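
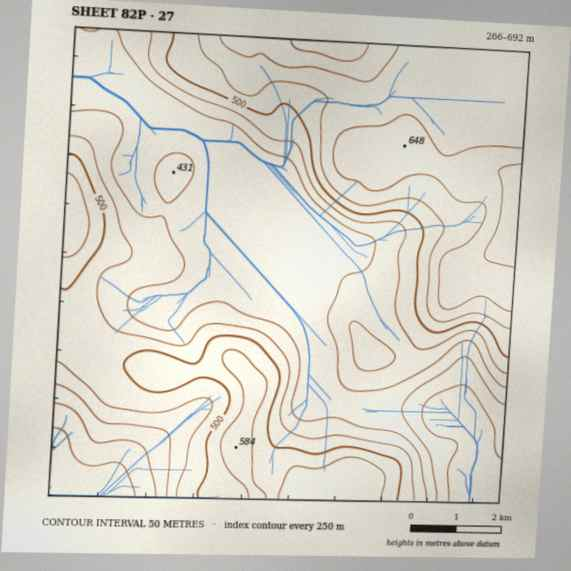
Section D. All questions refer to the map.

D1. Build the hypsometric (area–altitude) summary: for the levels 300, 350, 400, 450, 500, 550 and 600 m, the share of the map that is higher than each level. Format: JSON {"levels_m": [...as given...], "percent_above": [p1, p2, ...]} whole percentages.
{"levels_m": [300, 350, 400, 450, 500, 550, 600], "percent_above": [95, 92, 67, 51, 38, 27, 10]}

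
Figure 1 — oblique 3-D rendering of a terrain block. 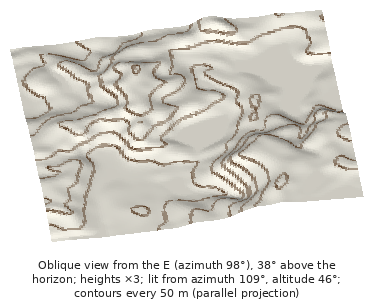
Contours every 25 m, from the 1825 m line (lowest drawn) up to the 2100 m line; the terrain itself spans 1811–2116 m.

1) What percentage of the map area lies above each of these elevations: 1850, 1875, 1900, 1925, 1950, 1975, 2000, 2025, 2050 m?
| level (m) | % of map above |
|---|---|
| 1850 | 84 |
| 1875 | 73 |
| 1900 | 63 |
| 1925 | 43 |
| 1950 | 32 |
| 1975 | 24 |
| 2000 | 18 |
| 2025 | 15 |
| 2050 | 12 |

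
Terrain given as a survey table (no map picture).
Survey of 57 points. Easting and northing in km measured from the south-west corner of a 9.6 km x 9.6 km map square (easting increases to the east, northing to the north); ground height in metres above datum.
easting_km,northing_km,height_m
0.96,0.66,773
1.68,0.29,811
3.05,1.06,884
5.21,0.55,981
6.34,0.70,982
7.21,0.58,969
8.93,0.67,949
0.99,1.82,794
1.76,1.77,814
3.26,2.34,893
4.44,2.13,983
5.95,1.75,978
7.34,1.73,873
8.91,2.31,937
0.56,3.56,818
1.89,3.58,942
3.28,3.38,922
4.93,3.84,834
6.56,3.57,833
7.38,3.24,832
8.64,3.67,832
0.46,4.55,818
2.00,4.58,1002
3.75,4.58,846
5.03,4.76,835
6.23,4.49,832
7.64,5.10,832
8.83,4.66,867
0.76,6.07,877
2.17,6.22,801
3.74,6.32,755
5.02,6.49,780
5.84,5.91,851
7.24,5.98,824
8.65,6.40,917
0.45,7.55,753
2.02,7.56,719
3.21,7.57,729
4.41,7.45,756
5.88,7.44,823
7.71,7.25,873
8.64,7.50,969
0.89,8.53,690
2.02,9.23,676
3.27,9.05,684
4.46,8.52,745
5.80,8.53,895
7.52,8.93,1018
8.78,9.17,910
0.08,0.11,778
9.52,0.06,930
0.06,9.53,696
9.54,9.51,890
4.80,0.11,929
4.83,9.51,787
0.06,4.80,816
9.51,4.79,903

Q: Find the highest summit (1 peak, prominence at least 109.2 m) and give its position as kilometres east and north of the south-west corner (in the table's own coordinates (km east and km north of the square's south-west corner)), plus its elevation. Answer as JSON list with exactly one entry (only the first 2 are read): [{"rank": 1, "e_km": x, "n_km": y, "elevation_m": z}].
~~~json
[{"rank": 1, "e_km": 7.59, "n_km": 8.81, "elevation_m": 1025}]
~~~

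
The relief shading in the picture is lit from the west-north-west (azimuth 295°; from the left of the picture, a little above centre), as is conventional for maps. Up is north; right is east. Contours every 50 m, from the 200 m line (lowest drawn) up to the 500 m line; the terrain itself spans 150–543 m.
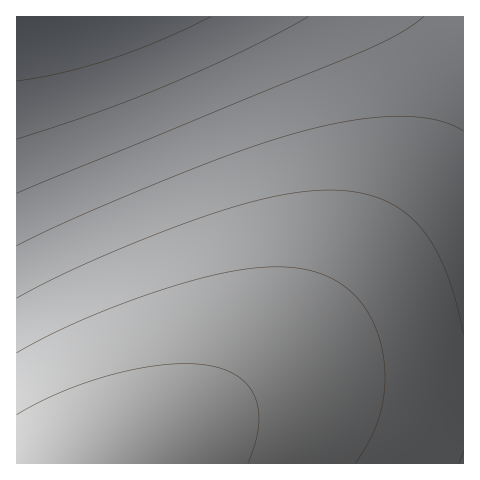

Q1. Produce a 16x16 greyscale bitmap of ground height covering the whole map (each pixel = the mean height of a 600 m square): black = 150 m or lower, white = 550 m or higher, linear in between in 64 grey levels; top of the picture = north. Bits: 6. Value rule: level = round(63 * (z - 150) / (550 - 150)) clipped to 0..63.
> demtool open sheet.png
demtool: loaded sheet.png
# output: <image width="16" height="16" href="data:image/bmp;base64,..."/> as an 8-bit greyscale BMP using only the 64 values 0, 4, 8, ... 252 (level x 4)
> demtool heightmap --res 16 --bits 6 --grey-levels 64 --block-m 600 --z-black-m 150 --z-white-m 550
<image width="16" height="16" href="data:image/bmp;base64,Qk02BQAAAAAAADYEAAAoAAAAEAAAABAAAAABAAgAAAAAAAABAAATCwAAEwsAAAABAAAAAAAAAAAAAAEBAQACAgIAAwMDAAQEBAAFBQUABgYGAAcHBwAICAgACQkJAAoKCgALCwsADAwMAA0NDQAODg4ADw8PABAQEAAREREAEhISABMTEwAUFBQAFRUVABYWFgAXFxcAGBgYABkZGQAaGhoAGxsbABwcHAAdHR0AHh4eAB8fHwAgICAAISEhACIiIgAjIyMAJCQkACUlJQAmJiYAJycnACgoKAApKSkAKioqACsrKwAsLCwALS0tAC4uLgAvLy8AMDAwADExMQAyMjIAMzMzADQ0NAA1NTUANjY2ADc3NwA4ODgAOTk5ADo6OgA7OzsAPDw8AD09PQA+Pj4APz8/AEBAQABBQUEAQkJCAENDQwBEREQARUVFAEZGRgBHR0cASEhIAElJSQBKSkoAS0tLAExMTABNTU0ATk5OAE9PTwBQUFAAUVFRAFJSUgBTU1MAVFRUAFVVVQBWVlYAV1dXAFhYWABZWVkAWlpaAFtbWwBcXFwAXV1dAF5eXgBfX18AYGBgAGFhYQBiYmIAY2NjAGRkZABlZWUAZmZmAGdnZwBoaGgAaWlpAGpqagBra2sAbGxsAG1tbQBubm4Ab29vAHBwcABxcXEAcnJyAHNzcwB0dHQAdXV1AHZ2dgB3d3cAeHh4AHl5eQB6enoAe3t7AHx8fAB9fX0Afn5+AH9/fwCAgIAAgYGBAIKCggCDg4MAhISEAIWFhQCGhoYAh4eHAIiIiACJiYkAioqKAIuLiwCMjIwAjY2NAI6OjgCPj48AkJCQAJGRkQCSkpIAk5OTAJSUlACVlZUAlpaWAJeXlwCYmJgAmZmZAJqamgCbm5sAnJycAJ2dnQCenp4An5+fAKCgoAChoaEAoqKiAKOjowCkpKQApaWlAKampgCnp6cAqKioAKmpqQCqqqoAq6urAKysrACtra0Arq6uAK+vrwCwsLAAsbGxALKysgCzs7MAtLS0ALW1tQC2trYAt7e3ALi4uAC5ubkAurq6ALu7uwC8vLwAvb29AL6+vgC/v78AwMDAAMHBwQDCwsIAw8PDAMTExADFxcUAxsbGAMfHxwDIyMgAycnJAMrKygDLy8sAzMzMAM3NzQDOzs4Az8/PANDQ0ADR0dEA0tLSANPT0wDU1NQA1dXVANbW1gDX19cA2NjYANnZ2QDa2toA29vbANzc3ADd3d0A3t7eAN/f3wDg4OAA4eHhAOLi4gDj4+MA5OTkAOXl5QDm5uYA5+fnAOjo6ADp6ekA6urqAOvr6wDs7OwA7e3tAO7u7gDv7+8A8PDwAPHx8QDy8vIA8/PzAPT09AD19fUA9vb2APf39wD4+PgA+fn5APr6+gD7+/sA/Pz8AP39/QD+/v4A////AOz09PTw7Ojk3NTMxLy0rKDk6Ozs7Ozo5NzY0MjAuLCk2Nzg5OTk5ODc2NDMxLiwpMjQ1Njc3Nzc2NTQyMS4sKS4wMjM0NTU1NTQzMjAuLCkqLC4wMTIzMzMzMjEvLSsoJigqLC0vMDAxMTAvLiwqJyIkJigpKywtLi4uLSwrKSYeICIjJScoKisrKysqKSclGRsdHyEjJCYnKCgoKCclJBUXGRocHiAiIyQlJSUkIyIREhQWGBobHR8gISIiIiEhDQ4PERMVFxkbHB0eHx8fHwkKCwwOEBIUFhgZGxwcHR0FBgcICgsNEBIUFhcZGhscAgICBAUHCQsNEBIUFRcZGg="/>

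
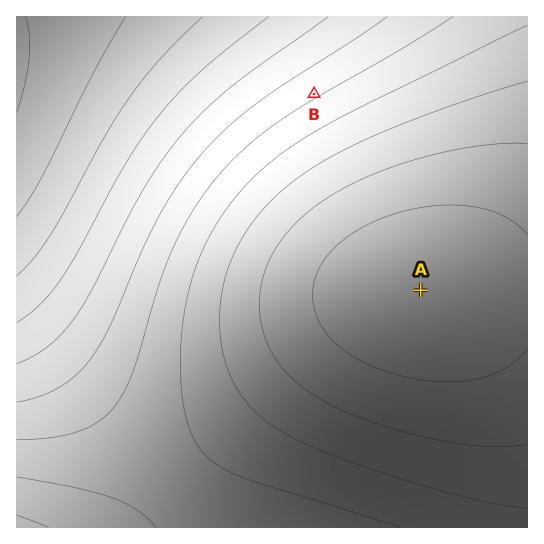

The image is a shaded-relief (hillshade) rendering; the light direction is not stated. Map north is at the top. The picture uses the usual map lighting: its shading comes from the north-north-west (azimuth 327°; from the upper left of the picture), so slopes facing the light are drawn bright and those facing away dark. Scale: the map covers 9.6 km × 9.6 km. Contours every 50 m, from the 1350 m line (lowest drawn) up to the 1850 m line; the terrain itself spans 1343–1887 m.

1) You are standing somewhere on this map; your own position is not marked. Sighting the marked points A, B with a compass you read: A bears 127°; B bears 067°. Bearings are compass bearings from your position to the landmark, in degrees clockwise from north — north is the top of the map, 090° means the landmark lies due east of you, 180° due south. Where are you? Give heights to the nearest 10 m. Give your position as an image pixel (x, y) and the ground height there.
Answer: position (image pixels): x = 216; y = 136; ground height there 1600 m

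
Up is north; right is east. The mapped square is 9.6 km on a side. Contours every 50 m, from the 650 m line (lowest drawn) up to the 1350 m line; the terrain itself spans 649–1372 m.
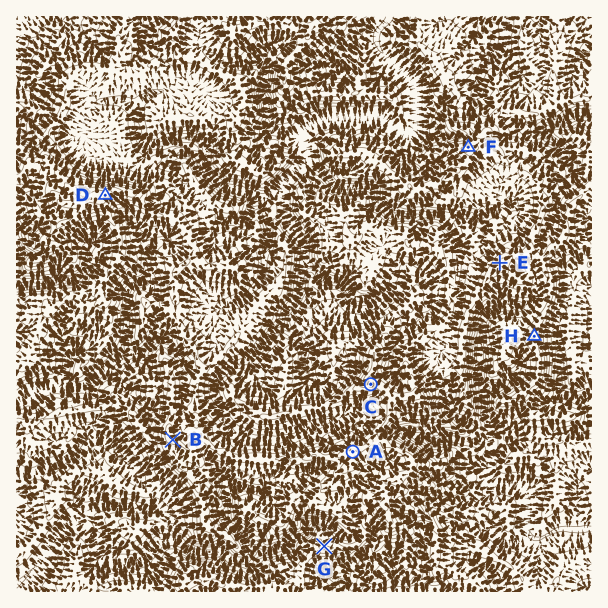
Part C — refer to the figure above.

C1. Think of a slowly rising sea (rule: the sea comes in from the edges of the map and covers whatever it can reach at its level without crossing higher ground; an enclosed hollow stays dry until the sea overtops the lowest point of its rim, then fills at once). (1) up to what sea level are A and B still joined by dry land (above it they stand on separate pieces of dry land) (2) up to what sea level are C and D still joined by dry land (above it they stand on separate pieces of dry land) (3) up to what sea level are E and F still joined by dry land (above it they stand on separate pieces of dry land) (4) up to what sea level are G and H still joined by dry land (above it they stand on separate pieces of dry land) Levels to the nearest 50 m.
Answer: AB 1100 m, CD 950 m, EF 1000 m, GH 1050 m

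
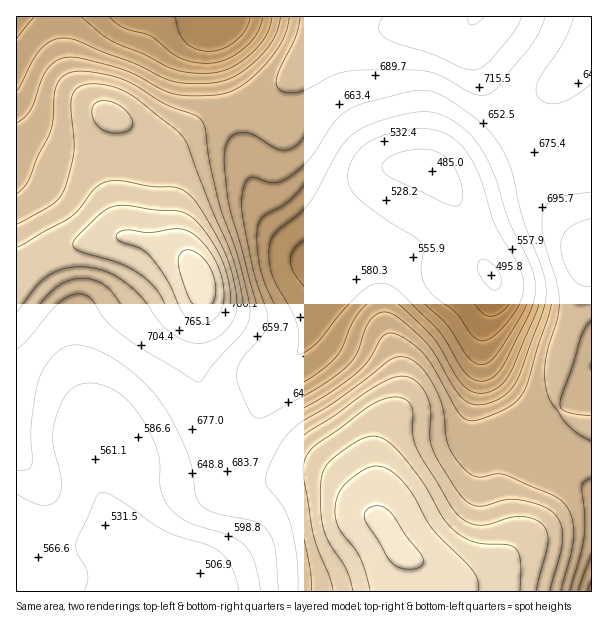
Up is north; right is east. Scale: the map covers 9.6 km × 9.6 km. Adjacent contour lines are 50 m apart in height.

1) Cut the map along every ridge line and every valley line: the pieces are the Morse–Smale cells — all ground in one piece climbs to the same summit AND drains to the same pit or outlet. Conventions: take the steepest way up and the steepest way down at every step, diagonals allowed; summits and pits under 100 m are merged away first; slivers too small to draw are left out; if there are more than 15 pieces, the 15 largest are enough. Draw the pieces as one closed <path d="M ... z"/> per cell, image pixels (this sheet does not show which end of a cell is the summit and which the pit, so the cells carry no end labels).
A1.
<path d="M591 43l-21 28-30 30-6 9-30 28-60 36-4 1-17-7-9 0-8 5-14 31-12 20-51 47-9 11-4 15-4 32-8 18-33 31-17 44-10 16-13 12-9 5 12 21 11 8 21-2 33-7 19 0 11 3 15 9 41 40 18 27 1 10-4 17 1 11 191-1z"/><path d="M129 236l-15 0-54 12-21 11-23 19 1 314 189-1-1-10-7-10-22-9-30-8-15-8-15-16-12-29 2-15 8-8 14-8 37 0 23-2 34-13-12-29-2-15-8-22-4-24 2-36 4-21-2-29-7-13-14-13z"/><path d="M591 16l-115 0-9 10-8 4-99-4-15 4-12 6-61 58-14 8-28 8 23 78 11 24 7 10 37 36 18 8 9 0 45-42 12-20 11-27 7-8 13-1 17 7 4-1 66-41 60-62 22-29z"/><path d="M212 16l-196 1 1 260 22-18 21-11 66-12-5-11-3-22 3-60-1-15-4-10 18 12 21 21 6 0 42-30 27-11-13-50z"/><path d="M231 110l-9 2-19 9-42 30-6 0-21-21-12-9-6-1 5 23-3 60 6 31 55 19 14 13 7 13 2 29-4 21-2 36 4 24 8 22 2 15 11 28 10-4 13-12 10-16 17-44 33-31 8-18 4-32 4-15 6-9 8-6-8-1-18-8-37-36-7-10-11-24z"/><path d="M221 456l-27 10-15 3-47 0-18 9-10 11 0 12 16 33 11 12 15 8 30 8 22 9 7 10 2 11 193-1 0-10 4-17-1-10-18-27-41-40-15-9-11-3-19 0-33 7-21 2-11-8z"/><path d="M474 16l-261 0-1 17 14 62 4 13 6 1 22-7 14-8 21-18 36-38 16-8 15-4 99 4 8-4z"/>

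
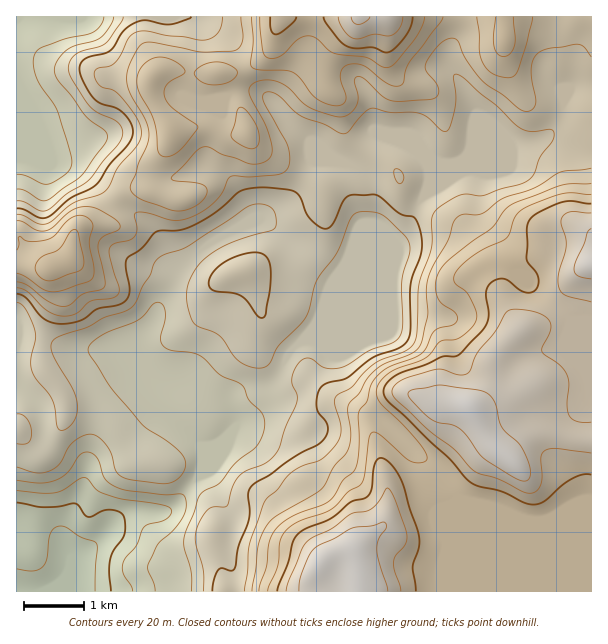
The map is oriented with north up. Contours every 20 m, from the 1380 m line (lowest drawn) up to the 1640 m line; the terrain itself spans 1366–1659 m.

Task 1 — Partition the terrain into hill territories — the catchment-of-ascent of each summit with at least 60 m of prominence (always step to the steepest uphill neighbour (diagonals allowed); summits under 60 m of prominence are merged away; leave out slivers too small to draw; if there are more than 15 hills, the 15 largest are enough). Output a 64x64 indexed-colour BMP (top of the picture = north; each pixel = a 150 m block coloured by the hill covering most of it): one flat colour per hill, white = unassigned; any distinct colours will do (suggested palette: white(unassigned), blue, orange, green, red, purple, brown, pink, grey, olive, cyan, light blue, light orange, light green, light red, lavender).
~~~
<image width="64" height="64" href="data:image/bmp;base64,Qk12CAAAAAAAAHYAAAAoAAAAQAAAAEAAAAABAAQAAAAAAAAIAAATCwAAEwsAABAAAAAAAAAA////ALR3HwAOf/8ALKAsACgn1gC9Z5QAS1aMAMJ34wB/f38AIr28AM++FwDox64AeLv/AIrfmACWmP8A1bDFABERERERERERERERETMzMzMzMzMzMzMzMzERERERERERERERERERERERERERMzMzMzMzMzMzMzMzMREREREREREREREREREREREREREzMzMzMzMzMzMzMzMxERERERERERERERERERERERERETMzMzMzMzMzMzMzMzERERERERERERERERERERERERERMzMzMzMzMzMzMzMzMREREREREREREREREREREREREREzMzMzMzMzMzMzMzMxERERERERERERERERERERERERETMzMzMzMzMzMzMzMzERERERERERERERERERERERERERMzMzMzMzMzMzMzMzMREREREREREREREREREREREREREzMzMzMzMzMzMzMzMxEREREREREREREREREREREREREzMzMzMzMzMzMzMzMzERERERERERERERERERERERERETMzMzMzMzMzMzMzMzMRERERERERERERERERERERERETMzMzMzMzMzMzMzMzMRERERERERERERERERERERERERMzMzMzMzMzMzMzMzMxERERERERERERERERERERERERMzMzMzMzMzMzMzMzMxERERERERERERERERERERERERETMzMzMzMzMzMzMzMxEREREREREREREREREREREREREREzMzMzMzMzMzMzMxERERERERERERERERERERERERERETMzMzMzMzMzMzMxEREREREREREREREREREREREREREREzMzMzMzMzMzMxERERERERERERERERERERERERERERETMzMzMzMzMzMRERERERERERERERERERERERERERERERMzMzMzMzMzMREREREREREREREREREREREREREREREREzMzMzMzMzMRERERERERERERERERERERERERERERERERMzMzMzMzMRERERERERERERERERERERERERERERERERERMzMzMzMRERERERERERERERERERERERERERERERERERERMzMzMxEREREREREREREREREREREREREREREREREREREzMzMxERERERERERERERERERERERERERERERERERERERMzMzEREREREREREREREREREREREREREhEREREREREREzMzERERERERERERERERERERERIiIiIiERERERERERERMzERERERERERERERERERERIiIiIiIiIhEREREREREREREREREREREREREREREREREiIiIiIiIiIRERERERERERERERERERERERERERERERESIiIiIiIiIhERERERERERERERERERERERERERERERERIiIiIiIiIiIREREREREREREREREREREREREREREREREiIiIiIiIiIhERERERERERERERERERERERERERERERESIiIiIiIiIiIRERERERERERERERERERERERERERERERIiIiIiIiIiIhEREREREREREREREREREREREREREREREiIiIiIiIiIiIRERERERERERERERERERERERERERERESIiIiIiIiIiIiERERERERERERERERERERERERERERERIiIiIiIiIiIiIhEREREREREREREREREREREREREREREiIiIiIiIiIiIiIRERERERERERERERERERERERERERESIiIiIiIiIiIiIiIRERERERERERERERERERERERERERIiIiIiIiIiIiIiIiIREREREREREREREREREREREREREiIiIiIiIiIiIiIiIiIRERERERERERERERERERERERESIiIiIiIiIiIiIiIiIiIRERERERERERERERERERERERIiIiIiIiIiIiIiIiIiIiEREREREREREREREREREREREiIiIiIiIiIiIiIiIiIiIhERERERERERERERERERERESIiIiIiIiIiIiIiIiIiIiIRERERERERIRERERERERERIiIiIiIiIiIiIiIiIiIiIhEREREREREiEREREREREREiIiIiIiIiIiIiIiIiIiIiIRESERERESIiIRERERERESIiIiIiIiIiIiIiIiIiIiIiIiIRERESIiIiIRERERERIiIiIiIiIiIiIiIiIiIiIiIiIiERESIiIiIiIhEREREiIiIiIiIiIiIiIiIiIiIiIiIiIhEiIiIiIiIiIiERESIiIiIiIiIiIiIiIiIiIiIiIiIiIiIiIiIiIiIiIhERIiIiIiIiIiIiIiIiIiIiIiIiIiIiIiIiIiIiIiIiEREiIiIiIiIiIiIiIiIiIiIiIiIiIiIiIiIiIiIiIiIhESIiIiIiIiIiIiIiIiIiIiIiIiIiIiIiIiIiIiIiIiERIiIiIiIiIiIiIiIiIiIiIiIiIiIiIiIiIiIiIiIiIREiIiIiIiIiIiIiIiIiIiIiIiIiIiIiIiIiIiIiIiIiIiIiIiIiIiIiIiIiIiIiIiIiIiIiIiIiIiIiIiIiIiIiIiIiIiIiIiIiIiIiIiIiIiIiIiIiIiIiIiIiIiIiIiIiIiIiIiIiIiIiIiIiIiIiIiIiIiIiIiIiIiIiIiIiIiIiIiIiIiIiIiIiIiIiIiIiIiIiIiIiIiIiIiIiIiIiIiIiIiIiIiIiIiIiIiIiIiIiIiIiIiIiIiIiIiIiIiIiIiIiIiIiIiIiIiIiIiIiIiIiIiIiIiIiIiIiIiIiIiIiIiIiIiIiIiIiIiIiIiIiIiIiIiIiIiIiIiIiIiIi"/>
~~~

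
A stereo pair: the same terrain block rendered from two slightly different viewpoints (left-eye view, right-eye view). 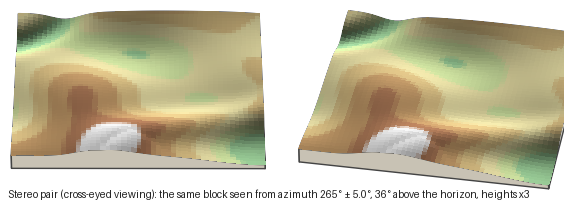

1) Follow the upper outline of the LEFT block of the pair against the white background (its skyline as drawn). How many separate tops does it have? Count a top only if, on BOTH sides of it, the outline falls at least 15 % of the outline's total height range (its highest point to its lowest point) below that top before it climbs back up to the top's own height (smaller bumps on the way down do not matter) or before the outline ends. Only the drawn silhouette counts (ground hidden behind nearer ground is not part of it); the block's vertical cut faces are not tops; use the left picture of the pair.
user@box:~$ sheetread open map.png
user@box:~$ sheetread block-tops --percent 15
8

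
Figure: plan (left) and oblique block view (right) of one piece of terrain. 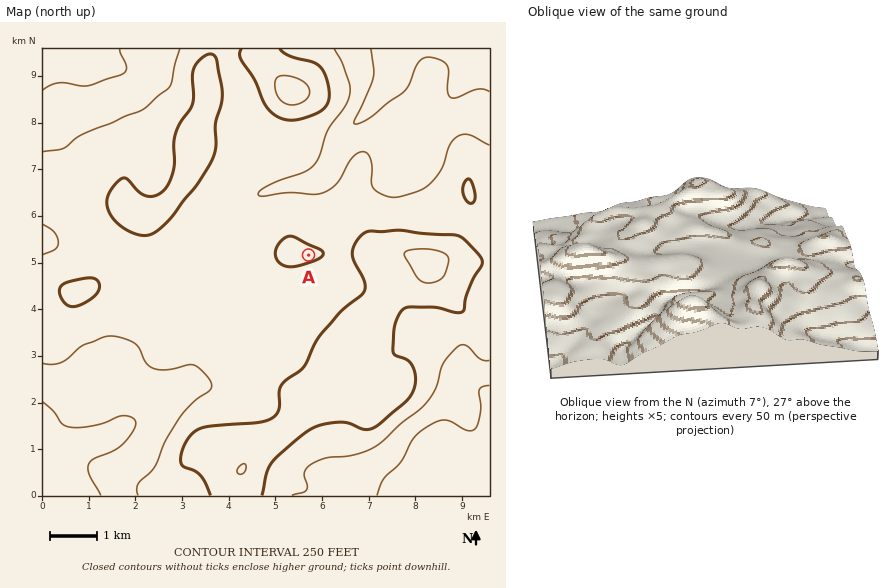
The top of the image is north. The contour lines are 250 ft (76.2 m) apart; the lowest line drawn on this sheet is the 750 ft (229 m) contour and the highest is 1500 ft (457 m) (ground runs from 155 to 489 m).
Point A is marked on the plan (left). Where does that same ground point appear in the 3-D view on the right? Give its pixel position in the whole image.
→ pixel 668 258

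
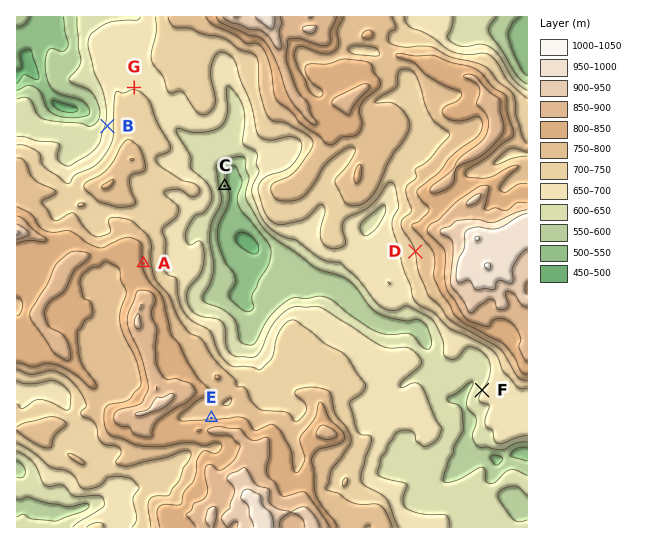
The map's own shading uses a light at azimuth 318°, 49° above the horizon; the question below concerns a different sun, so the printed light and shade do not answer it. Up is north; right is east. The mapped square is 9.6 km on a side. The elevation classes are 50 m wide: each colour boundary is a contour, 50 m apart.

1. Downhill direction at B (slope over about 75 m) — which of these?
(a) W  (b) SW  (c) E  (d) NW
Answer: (a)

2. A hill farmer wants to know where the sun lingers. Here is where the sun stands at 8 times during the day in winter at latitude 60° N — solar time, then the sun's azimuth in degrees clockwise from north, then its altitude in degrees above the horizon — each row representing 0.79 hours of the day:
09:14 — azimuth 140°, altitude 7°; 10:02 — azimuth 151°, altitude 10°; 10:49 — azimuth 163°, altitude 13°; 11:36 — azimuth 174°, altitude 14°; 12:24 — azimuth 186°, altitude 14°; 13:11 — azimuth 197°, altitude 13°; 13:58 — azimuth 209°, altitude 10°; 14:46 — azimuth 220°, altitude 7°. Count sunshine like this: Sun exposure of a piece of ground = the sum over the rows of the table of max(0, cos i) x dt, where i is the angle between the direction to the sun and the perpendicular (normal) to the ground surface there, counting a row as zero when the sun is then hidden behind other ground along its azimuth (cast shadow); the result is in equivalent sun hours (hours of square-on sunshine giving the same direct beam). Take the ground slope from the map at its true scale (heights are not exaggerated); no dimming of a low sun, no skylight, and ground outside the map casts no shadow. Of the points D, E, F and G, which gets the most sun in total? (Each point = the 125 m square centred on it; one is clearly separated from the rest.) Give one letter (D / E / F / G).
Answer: D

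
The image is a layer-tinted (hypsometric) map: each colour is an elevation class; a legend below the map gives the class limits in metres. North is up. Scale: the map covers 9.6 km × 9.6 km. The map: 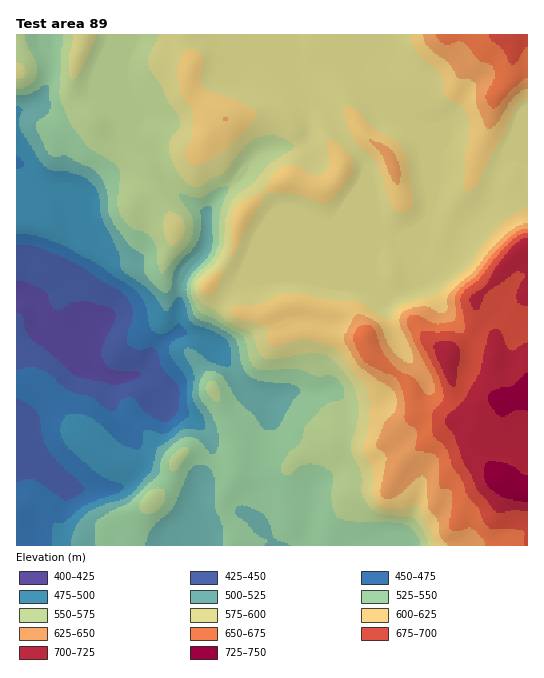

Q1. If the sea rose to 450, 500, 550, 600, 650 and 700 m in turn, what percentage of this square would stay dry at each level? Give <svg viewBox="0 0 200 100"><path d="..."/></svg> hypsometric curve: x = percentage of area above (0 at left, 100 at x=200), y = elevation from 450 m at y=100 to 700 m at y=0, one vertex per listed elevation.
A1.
<svg viewBox="0 0 200 100"><path d="M185 100l-23-20-35-20-75-20-28-20-15-20"/></svg>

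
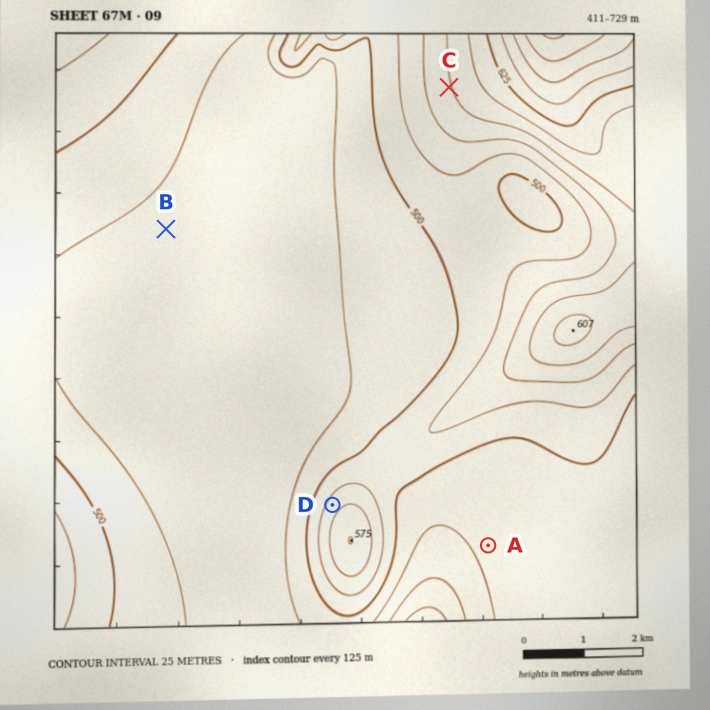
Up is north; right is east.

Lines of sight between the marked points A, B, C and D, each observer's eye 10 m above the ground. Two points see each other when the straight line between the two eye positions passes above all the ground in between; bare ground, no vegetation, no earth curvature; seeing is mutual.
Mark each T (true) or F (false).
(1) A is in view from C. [F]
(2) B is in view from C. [T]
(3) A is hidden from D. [T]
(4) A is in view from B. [F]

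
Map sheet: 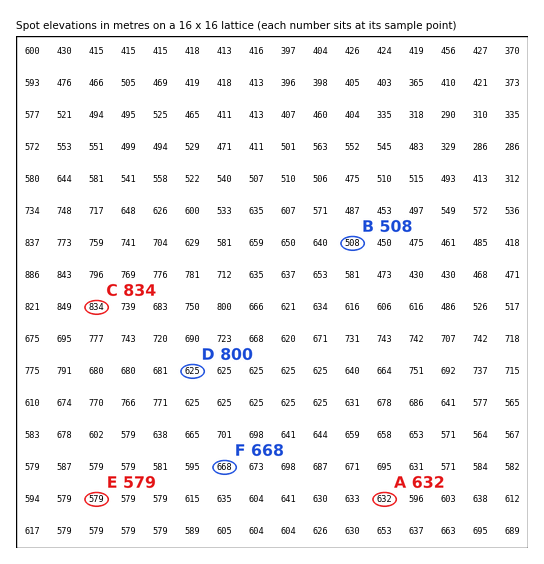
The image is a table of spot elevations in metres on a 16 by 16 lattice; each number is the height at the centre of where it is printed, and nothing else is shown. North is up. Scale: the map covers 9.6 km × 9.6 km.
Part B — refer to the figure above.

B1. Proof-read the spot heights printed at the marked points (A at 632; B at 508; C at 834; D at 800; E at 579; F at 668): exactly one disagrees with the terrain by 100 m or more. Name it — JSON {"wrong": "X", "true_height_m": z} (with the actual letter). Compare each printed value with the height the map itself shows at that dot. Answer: {"wrong": "D", "true_height_m": 625}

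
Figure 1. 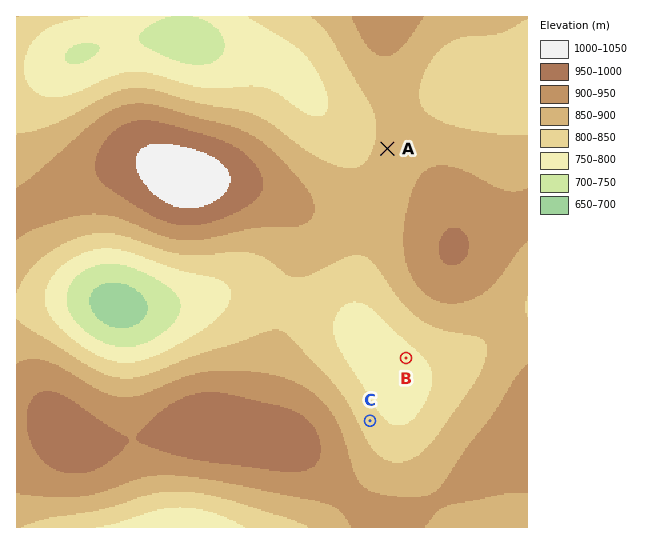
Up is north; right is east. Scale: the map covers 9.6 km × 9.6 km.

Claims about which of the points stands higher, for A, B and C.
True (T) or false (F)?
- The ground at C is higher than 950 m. F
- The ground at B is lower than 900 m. T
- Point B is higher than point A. F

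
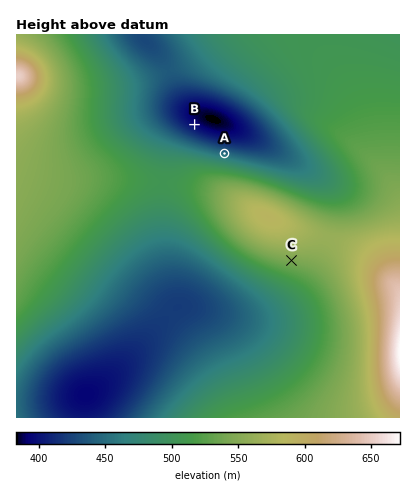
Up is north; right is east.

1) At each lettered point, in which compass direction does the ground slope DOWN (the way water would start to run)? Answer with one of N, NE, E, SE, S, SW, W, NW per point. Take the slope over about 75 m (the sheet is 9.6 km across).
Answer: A N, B NE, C S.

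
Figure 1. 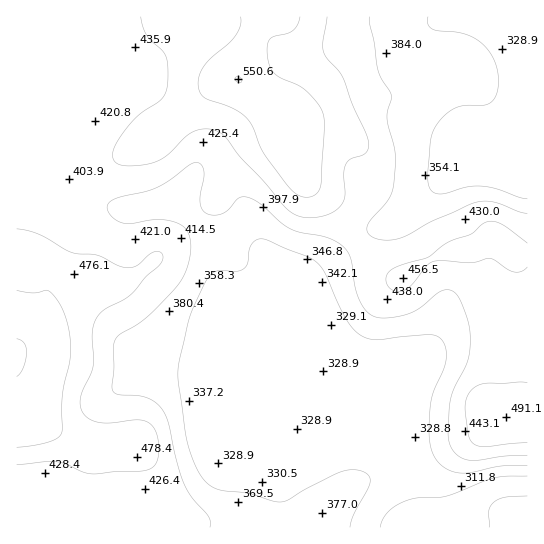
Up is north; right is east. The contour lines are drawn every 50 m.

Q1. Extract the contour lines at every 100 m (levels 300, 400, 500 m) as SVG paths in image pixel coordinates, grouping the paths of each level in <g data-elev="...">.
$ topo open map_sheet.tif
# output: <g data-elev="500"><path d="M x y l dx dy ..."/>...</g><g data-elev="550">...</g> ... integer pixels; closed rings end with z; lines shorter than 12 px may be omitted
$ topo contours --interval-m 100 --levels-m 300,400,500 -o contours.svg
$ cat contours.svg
<g data-elev="300"><path d="M380 527l3-8 6-8 8-6 10-5 11-2 28-2 51-19 30-1"/></g><g data-elev="400"><path d="M210 527l0-5-1-5-18-20-8-15-7-25-8-34-6-14-5-6-8-5-11-2-21-2-4-3-1-4 2-18-1-22 2-8 5-5 17-9 10-8 30-30 10-18 4-23-3-13-3-5-6-4-9-3-11-1-28 4-9-1-11-8-3-5 0-5 3-4 6-3 29-7 12-4 36-24 6 0 4 7 0 8-4 23 2 8 4 4 8 2 8-1 7-5 9-11 4-1 5 0 14 7 19 18 10 7 11 4 26 5 16 8 4 5 4 7 4 28 4 13 6 11 8 6 12 2 20-3 14-6 22-18 8-1 6 3 5 8 7 18 3 11 0 13-3 19-13 25-4 14-2 32 2 13 8 10 12 4 36-4 21-1"/><path d="M527 213l-8-1-24-10-14-1-11 3-36 16-35 18-17 2-8-2-5-4-2-5 1-6 18-20 6-10 4-32-2-14-7-29 4-23-13-25-9-53"/></g><g data-elev="500"><path d="M17 447l32-5 9-4 3-4 1-5 0-35 8-32 1-13-1-15-4-16-5-12-8-12-6-4-14 3-16-3"/><path d="M241 17l-1 9-5 11-25 22-8 11-4 11 2 10 6 8 25 9 14 9 8 10 10 26 22 29 12 12 10 3 10-4 4-8 3-58-1-13-5-11-13-13-8-5-16-7-7-5-5-8-2-12 0-8 3-6 4-3 13-3 6-2 5-6 2-8"/></g>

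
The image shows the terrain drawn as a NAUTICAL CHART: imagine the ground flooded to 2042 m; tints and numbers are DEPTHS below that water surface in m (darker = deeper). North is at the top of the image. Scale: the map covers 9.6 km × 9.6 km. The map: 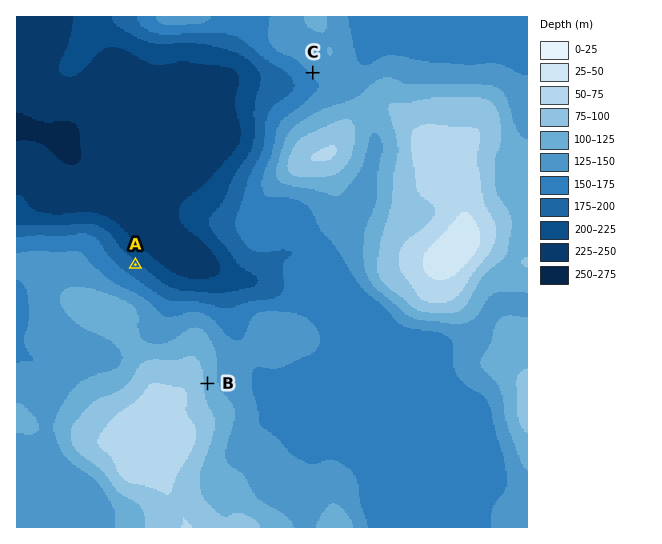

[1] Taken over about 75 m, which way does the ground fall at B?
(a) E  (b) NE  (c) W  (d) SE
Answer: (a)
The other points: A NE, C SW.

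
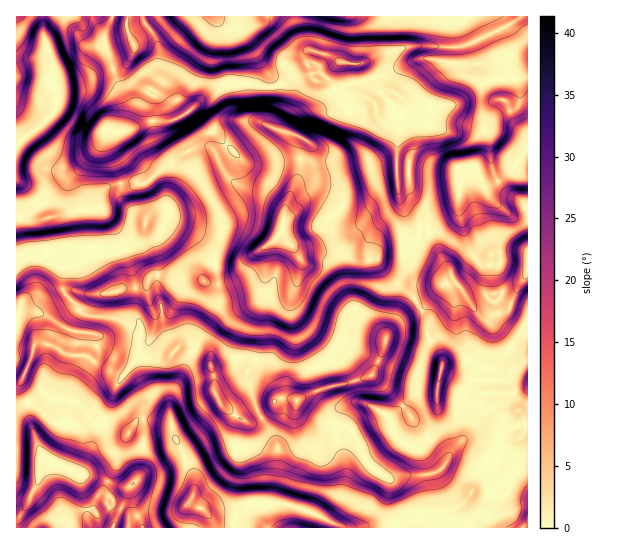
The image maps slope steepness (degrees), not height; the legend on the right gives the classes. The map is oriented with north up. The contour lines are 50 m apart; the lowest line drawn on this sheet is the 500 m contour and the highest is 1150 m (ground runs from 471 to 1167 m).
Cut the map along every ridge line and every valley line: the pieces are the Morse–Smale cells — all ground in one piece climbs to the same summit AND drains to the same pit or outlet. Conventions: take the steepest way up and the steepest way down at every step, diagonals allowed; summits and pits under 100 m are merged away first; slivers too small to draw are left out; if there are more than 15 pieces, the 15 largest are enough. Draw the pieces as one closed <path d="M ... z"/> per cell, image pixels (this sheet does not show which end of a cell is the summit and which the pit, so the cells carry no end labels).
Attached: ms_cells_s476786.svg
<path d="M205 145l-24 10-38 29-21-1-2 2 0 12 3 5 8 9 10 4 4 4-1 14-3 8-4 4-20 8-10 0-12 4-2 0-2-9-21 0-9 3-31 0-14 7 1 123 6-3 8-17 2-14 6-4 10 1 18 11 19 1 25 16 12 4 10-14 6-5 28 0 15-13 8-1 7 2 6-14 16-23 28-4 8-3 7-6-3 55-3 11-9 14 8 30 7 12 11-10 2-5 4-3 19 1 15-8 46-12 14-7 15-39 13-13 20-11-8-13-14-10-14-14-8-14-20 2-15-6-29-4-14 1-4-3-16-15 5-12 0-16-18-15-15-2-17-6-11-13-8-19z"/><path d="M371 375l-12 5-46 12-15 8-19-1-4 3-2 5-12 11 16 27 0 22-5 28 2 8 31 6 28 14 4 5 57 0 11-7 12-1 8-8 20 0 16-7 8-8 4-18 3-5 8-7 3-8 19-18 11-4-8-15 2-7-10 1-10-7-13-4-13 32-14 16-4 7-3-7-17-17-12 9-8 0-12-10-7-18 15-11z"/><path d="M505 27l-43 20-55 0-30 8-18 9-20-1-6 7-2 11 11 11 24 5 9 8 16-13 7 3 7 7-2 12-6 6-10 5 6 0 6 9-3 28 1 23 10 3 4 7 14 11 3 23 2 2 23-12 4-5 4-46 13 0 7 14 4 3 4 0 13-6 26-30 0-95-15-5z"/><path d="M314 51l-7 2-2 6 3 8-6 6-12 4-15 10 1 12-5 18 0 9 4 3 20 6 10 6-5 10 0 20-13 31-4 25-4 7 20 18 14-1 29 4 15 6 17-1 8-8 28-3 9-16 10-1 0-2-4-24-10-7-8-11-10-3-1-23 3-28-6-9-6 0 10-5 6-6 2-12-7-7-7-3-16 13-9-8-27-6-7-8-1-5 4-11 6-5-12-7z"/><path d="M93 16l-77 1 1 202 13-2 11 3 36-9 20-2 3-2-1-6 2-8 10-8 9-2-5-18-7-14-1-9 3-10 11 0 4-5 6-25-15-23-11-33-1-12-8-9z"/><path d="M142 16l-49 1 3 8 8 9 1 12 11 33 15 23-6 25-4 5-11 0-3 10 1 9 7 14 5 18 23 1 38-29 24-10 10 6 8 19 11 13 17 6 15 2 18 15 1 5 15-40 0-20 5-10-10-6-20-6-4-3 0-9 5-18 0-10-2-2-21-3-35 3-8 4-21 21-15 8-3-3-6-18-12-9 6-11 0-33-3-8-12-16z"/><path d="M43 392l-10 8-17 7 1 93 12-1 10-18 1-18 3-4 4 0 35 16 12 1 21 9 14 2 6 24 8 17 70-1-2-9-8-9-15-6 5-8 2-16-25-55-16-4-16 0-9 13-15-6-15-2-5-2-11-16-13-8-19 0z"/><path d="M190 343l-11 2-12 12-28 0-6 5-10 14-12-4-25-16-19-1-18-11-14 0-12 34-7 4 0 24 17-6 10-8 8 7 19 0 11 6 13 18 5 2 15 2 15 6 9-13 16 0 17 5-2-23 18-40 9-15z"/><path d="M215 16l-72 1 16 29 0 33-6 11 12 9 6 18 3 3 15-8 21-21 8-4 19-3 38 2-3-8-27-41-8-8-12-2z"/><path d="M527 389l-10 4-32 0-2 2-4 8 2 4 10 2 10 7 12-2-4 8 8 15-11 4-19 18-3 8-8 7-3 5-4 18-8 8-8 4-8 3-20 0-8 8-12 1-10 7 133-1z"/><path d="M422 311l-21 10-13 13-4 15-12 26 30 30 15-12 20 0 0 29-9 15 16 16 3 7 4-7 14-16 12-32-12-8-10-16-14-7 0-17-13-20 0-18z"/><path d="M198 347l-9 10-20 45 0 12 4 19 20 45 0-12 5-6 13-7 28-8 14 2 9 4 7 8 2 12-3 30 5 2-1-8 5-28 0-22-15-26-13 4-28-17-8-17 2-10-6-25z"/><path d="M119 184l-8 1-10 8-2 8 1 6-3 2-20 2-36 9-23-3-2 2 0 38 14-6 61-3 2 9 2 0 12-4 10 0 20-8 4-4 3-8 1-14-4-4-10-4-8-9-3-5z"/><path d="M47 459l-4 0-3 4-3 22-14 28-7 4 0 10 97 1 16-41-14-2-21-9-12-1z"/><path d="M453 279l-8 4-24 27 7 9 0 18 3 5 8 9 4 13 15-5 7 0 6 4 1 4-3 7-8 5 48 2 3-10-3-22 4-6-18-16-18-13z"/>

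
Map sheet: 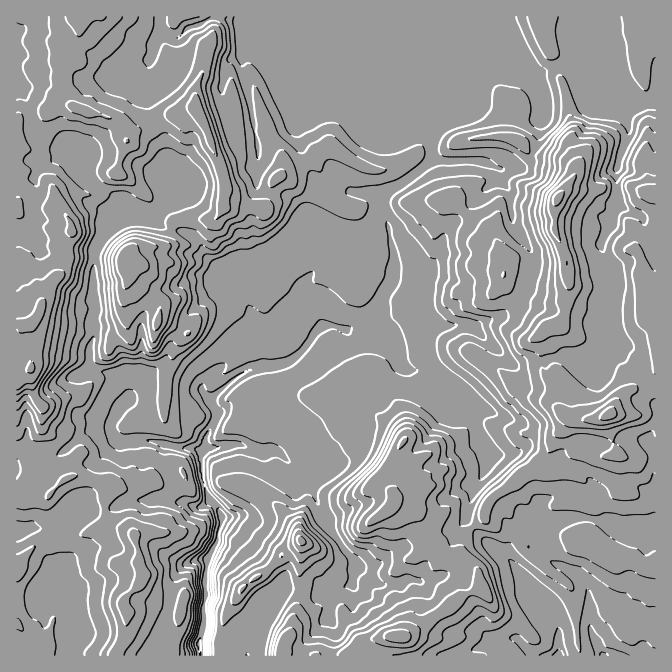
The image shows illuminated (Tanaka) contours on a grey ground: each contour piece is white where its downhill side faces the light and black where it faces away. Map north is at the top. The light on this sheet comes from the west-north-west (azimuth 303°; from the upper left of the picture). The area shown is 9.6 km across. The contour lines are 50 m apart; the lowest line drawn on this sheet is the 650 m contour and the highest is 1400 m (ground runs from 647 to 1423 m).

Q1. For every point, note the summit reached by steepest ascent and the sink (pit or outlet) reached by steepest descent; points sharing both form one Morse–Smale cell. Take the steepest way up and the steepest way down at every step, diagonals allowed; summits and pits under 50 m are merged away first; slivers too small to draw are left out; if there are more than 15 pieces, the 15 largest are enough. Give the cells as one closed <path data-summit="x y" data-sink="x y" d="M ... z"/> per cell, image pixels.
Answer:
<path data-summit="559 198" data-sink="199 644" d="M482 16l-51 1 2 141-25 21-25 16 0 15 11 42 0 16-6 1-20-8-34-8-9 0-4-11-4-4-7-2-16 2-22 16-14 7-18 5-9 6 2 8 10 13 10 22 0 13-10 25-28 18-12 14 0 7 8 8 7 13-12 24 1 11 33-4 20 9 15-2 10 7 11-10 2-30-19-40-1-13 16-6 14-14 6-12 10-7 11 0 10 3 9 9 13 1 27 12 5 12 8 6 7 2 10-2-1-27 5-15-2-57 10-10 12-33 50-49 2-9 1 11 8 10 2 7 2 26 18 27 0 17-13 36-16 13-17 5-11 7 40 36 8 0 8-3 15 0 7-3 17 0 13 5 15-2 2-3 7-18 2-30 11-25-3-15-10-12-5-16 10-17 0-8 5-10 2-10-2-25 3-15 10-25-5-20-4-4-25-10-12-13-5-12-8-7-18 2-18 8-14-12-25-11-13-2-14 7 0-3 15-33z"/><path data-summit="40 310" data-sink="199 644" d="M32 118l-14 1-2 3 0 376 31 0 20-20 15-2 29 11-7 16 1 8 22-10 27 0 1-2 30 4 15 5 11-8-8-22-2-23 5-8 0-10 12-22-7-15-8-8 0-7 12-14 28-18 10-25 0-13-4-8-17-29-46 39-5 13-8 12-5 16-32 29-8 11-4-13-7-9-19-5-8 0-1-24 4-7 0-23 3-7-3-13 1-47 15-25 14-10 0-5-4-7-11-10-11-5-11-10-17-18-1-10-3-2-20-9-9-9z"/><path data-summit="380 515" data-sink="199 644" d="M335 326l-15 2-12 17-14 14-16 6 1 13 19 40-2 30-10 10 23 20 10 32 7 14 18 26 10 10 3 8 23 16 18 0 9-5 11 2 10-19 26-22 14-25 0-7 6-20 12-20 3-15-8-11-10-34-16-14-10 0-7-14-6-6-8-5-10 2-10-3-10-17-27-12-13-1-9-9z"/><path data-summit="610 413" data-sink="199 644" d="M585 83l-2 2 12 13 25 10 4 4 5 16-13 44 0 20 2 1-2 14-5 10 0 8-10 17 5 16 10 12 3 15-11 25-2 30-7 18-2 3-15 2-13-5-17 0-7 3-15 0-8 3-8 0-44-38-30 0-12-3-5 19 1 28 14 10 7 14 10 0 16 14 10 34 9 12 22 0 13-6 5 0 15 10 9-20 14-18 11-1-3 4 0 15 3 10 5 5 13 3 20 0 2 2-3 17 2 8 6 6 16 9 15 0 1-396-14 2-10-1z"/><path data-summit="197 108" data-sink="199 644" d="M430 16l-215 0-13 8-13 4-13 10 0 19-2 11-3 5-12 11-10 1-1 15 1 10 14 25 3 13 0 19-3 6 0 14 3 6 0 7-15 18 14 10 25 6 11 11 5 12 21 16 13-7 18-5 3-6-8-17 0-15-4-8 2-15 5-10 2-50-4-11-19 4-4-5-8-31 0-15 5-19 11-5 8-9 15 4 16 0 9-5 8 1 73 32 49 48 13 5z"/><path data-summit="40 310" data-sink="199 644" d="M288 48l-10 5-16 0-15-4-8 9-11 5-5 19 0 15 8 31 4 5 19-4 2 3 2 40-2 1 0 17-5 10-2 15 4 8 0 15 6 12 2 8 11-4 22-16 20-2 7 6 4 11 37 6 20 9 12 1 0-17-11-42 0-15 25-16 25-21 0-21-8-6-8-2-49-48z"/><path data-summit="300 540" data-sink="199 644" d="M240 444l-35 4-4 7 2 23 5 17 15 22-5 17 0 8-10 16-2 10-2 56-5 16 0 12 3 4 45 0 1-9 11-33 23-26 32 5 16 0 22-9 4-14-2-10-10-10-18-26-7-14-10-32-27-24-7-3-15 2z"/><path data-summit="127 258" data-sink="199 644" d="M137 214l-13 0-15 11-15 25 0 20-1 2 0 25 3 13-3 7 0 23-4 7 0 23 28 6 7 9 4 13 8-11 32-29 5-16 8-12 5-13 45-39-1-5-10-4-14-12-5-12-11-11-25-6-15-10z"/><path data-summit="559 198" data-sink="559 655" d="M545 458l-15 13-8 3-8 9-19 11-6 6-5 10 0 7-11 10 14 16 17 11 12 13 13 17 19 30 6 6-5-2-7 3-15 12-7 8-5-3-15 1-6 8 1 9 86-1-3-10-2-40-3-15-8-9-18-12-8-7 25-14 25-5 10 10 16 8 17 0 12 7 10 0 2-3-1-41-13 4-25 0-8-5-20-5-19 0-25 6-6-19 17-12 0-16-7-15z"/><path data-summit="84 110" data-sink="199 644" d="M149 61l-29 17-26 0-29 8-4 4 3 8 7 7-14-1-9 7-15 7 3 12 9 9 20 9 3 2 1 10 23 24 18 10 9 9 5 11 13 0 10 4 7-2 12-16 0-7-3-6 0-14 3-6 0-19-3-13-12-20-3-12 1-18-3-5 0-7 3-8z"/><path data-summit="504 275" data-sink="199 644" d="M500 169l-2 9-50 49-10 30-12 13 0 45 4 9 45 4 10-7 13-3 9-5 11-10 3-6 10-30 0-17-18-27-2-26-2-7-8-10z"/><path data-summit="398 637" data-sink="559 655" d="M472 528l-4 4-7 15 0 11 17 12 5 18-21 8-15 13-10 5-27 20-50 7-11 11-1 4 146 0 0-9 6-8 15-1 5 3 15-15 16-9-35-50z"/><path data-summit="144 577" data-sink="199 644" d="M160 499l-33 2-21 9 0 5 8 11 11 3 9 6 5 19 0 10 4 6 0 10-20 22 3 8 0 24-10 18 1 4 52-1-1-31 6-44 5-10 6-6 14-5 8 0 11-17 0-8 5-17-11-16-15 7-12-5z"/><path data-summit="144 577" data-sink="65 655" d="M95 509l-28 2-9 7 8 6 2 33-14 21 0 10 13 0 6 6 3 30-2 11-8 17 1 4 48 0 11-22 0-24-3-8 20-22 0-10-4-6 0-10-5-19-9-6-11-3-5-4-4-11z"/><path data-summit="559 198" data-sink="604 655" d="M589 543l-25 5-25 14 8 7 18 12 8 9 3 15 2 40 3 10 74 1 1-89-12 1-12-7-22-2-11-6z"/>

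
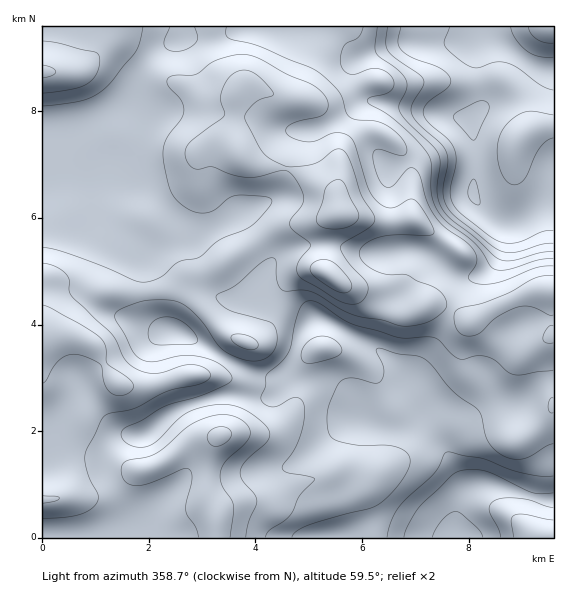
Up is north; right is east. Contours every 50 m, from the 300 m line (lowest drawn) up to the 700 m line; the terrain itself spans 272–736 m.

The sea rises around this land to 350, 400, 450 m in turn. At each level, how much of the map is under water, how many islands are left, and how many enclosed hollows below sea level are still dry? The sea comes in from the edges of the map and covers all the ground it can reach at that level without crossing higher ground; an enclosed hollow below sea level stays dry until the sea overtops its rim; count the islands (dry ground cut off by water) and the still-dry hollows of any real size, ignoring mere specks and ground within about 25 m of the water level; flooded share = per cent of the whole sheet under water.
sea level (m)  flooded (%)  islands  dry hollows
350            8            0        0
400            12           0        0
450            15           0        0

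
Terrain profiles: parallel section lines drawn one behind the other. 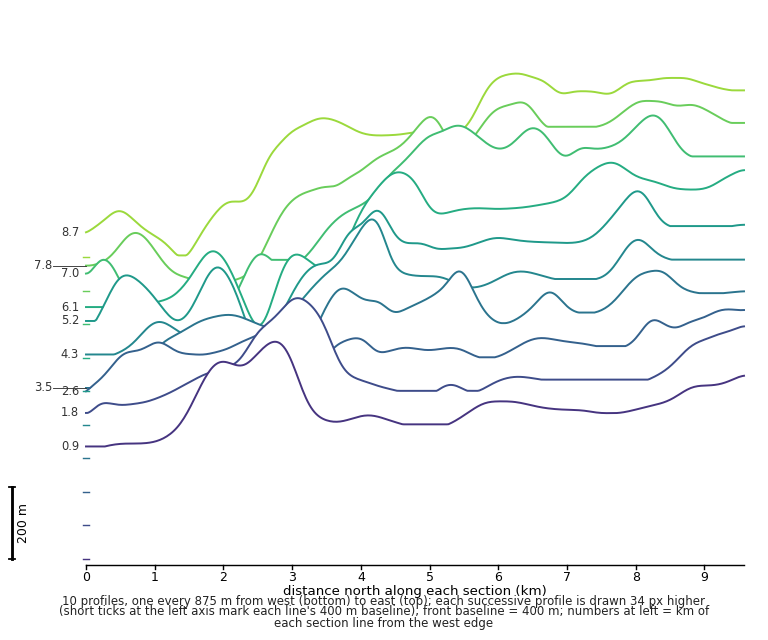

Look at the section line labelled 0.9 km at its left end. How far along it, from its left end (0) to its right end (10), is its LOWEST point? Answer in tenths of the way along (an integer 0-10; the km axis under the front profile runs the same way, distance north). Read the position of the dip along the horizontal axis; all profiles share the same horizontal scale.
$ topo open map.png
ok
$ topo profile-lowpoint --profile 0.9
0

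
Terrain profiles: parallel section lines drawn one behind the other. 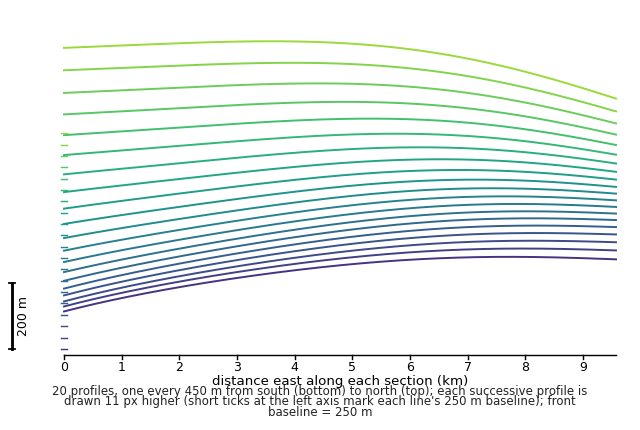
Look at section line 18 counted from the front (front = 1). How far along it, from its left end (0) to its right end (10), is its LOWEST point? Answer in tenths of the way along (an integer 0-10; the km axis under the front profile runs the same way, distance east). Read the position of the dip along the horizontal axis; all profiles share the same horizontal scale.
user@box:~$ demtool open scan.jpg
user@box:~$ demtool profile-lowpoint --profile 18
10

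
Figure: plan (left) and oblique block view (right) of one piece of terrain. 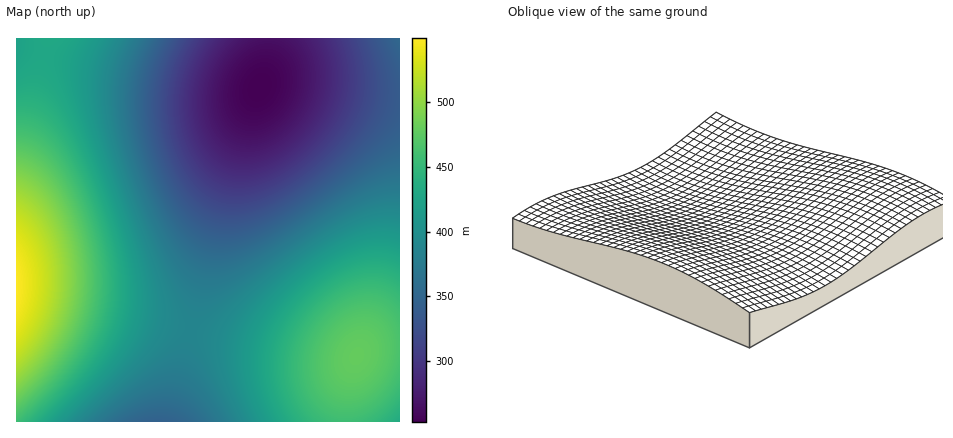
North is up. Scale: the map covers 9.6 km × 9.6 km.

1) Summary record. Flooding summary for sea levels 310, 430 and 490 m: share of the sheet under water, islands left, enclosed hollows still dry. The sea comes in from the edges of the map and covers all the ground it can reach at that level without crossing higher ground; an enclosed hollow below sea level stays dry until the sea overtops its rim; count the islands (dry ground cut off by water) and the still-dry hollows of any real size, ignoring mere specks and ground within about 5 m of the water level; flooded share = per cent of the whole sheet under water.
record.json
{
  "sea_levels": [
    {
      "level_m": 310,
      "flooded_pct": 16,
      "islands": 0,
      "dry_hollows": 0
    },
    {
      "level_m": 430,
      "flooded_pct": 69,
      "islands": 0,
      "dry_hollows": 0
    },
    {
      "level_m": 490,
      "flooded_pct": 94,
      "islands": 0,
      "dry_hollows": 0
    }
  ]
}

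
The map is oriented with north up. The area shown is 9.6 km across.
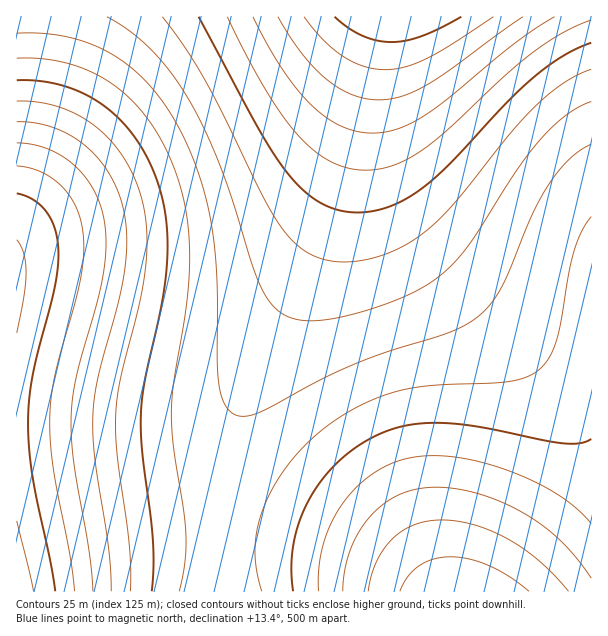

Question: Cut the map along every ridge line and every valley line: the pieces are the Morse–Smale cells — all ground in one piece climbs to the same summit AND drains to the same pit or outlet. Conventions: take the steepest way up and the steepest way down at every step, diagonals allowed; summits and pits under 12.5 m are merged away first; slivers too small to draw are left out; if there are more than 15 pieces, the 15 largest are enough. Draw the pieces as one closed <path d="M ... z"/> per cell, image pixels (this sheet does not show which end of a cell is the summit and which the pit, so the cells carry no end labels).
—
<path d="M591 16l-208 0-3 2-22 104-24 85-28 69-56 105-16 44-8 33-4 34-4 54 1 46 373-1z"/><path d="M381 16l-365 1 1 407 177-2 15-2 16-8 13-13 57-102 33-73 22-72z"/><path d="M249 380l-11 19-13 13-22 9-27 3-159 0-1 167 202 1 2-80 4-45 10-42 10-30 6-11z"/>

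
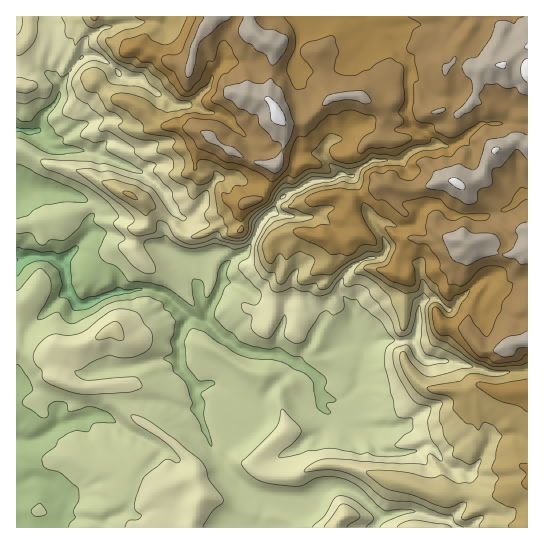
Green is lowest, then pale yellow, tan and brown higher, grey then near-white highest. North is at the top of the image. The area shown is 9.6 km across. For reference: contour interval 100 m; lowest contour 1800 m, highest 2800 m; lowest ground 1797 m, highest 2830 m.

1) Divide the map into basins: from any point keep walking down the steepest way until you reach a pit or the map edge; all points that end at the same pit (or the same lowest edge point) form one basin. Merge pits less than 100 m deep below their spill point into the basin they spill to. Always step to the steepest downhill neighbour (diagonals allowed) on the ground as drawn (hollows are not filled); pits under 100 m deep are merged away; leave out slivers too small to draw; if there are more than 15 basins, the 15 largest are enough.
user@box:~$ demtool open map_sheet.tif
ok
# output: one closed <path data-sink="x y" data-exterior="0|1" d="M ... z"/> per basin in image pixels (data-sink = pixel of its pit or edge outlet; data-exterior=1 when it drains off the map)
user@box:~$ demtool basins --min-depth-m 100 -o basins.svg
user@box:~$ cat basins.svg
<path data-sink="17 259" data-exterior="1" d="M527 16l-432 0-18 21-6 17 1 5 22 22 7 3 10 12 8 4 11 1 16 8 6 9 10 7 17 0 11 3 17 7 2 3-8 7-5 10-1 14-2 2-20 5-14 15-14 9-7 0-49-27-38-8-26-14-9-1 0 196 11 7 12 3 7-1 5-6 0 16 2 9 4 5 12 5 14 4 31-4 4 19 19 17 36 23 19 19 3 5 0 12 5 10 1 9-5 11-5 19 337-1z"/><path data-sink="17 439" data-exterior="1" d="M17 347l-1 180 174 1 11-30-1-9-5-10 0-12-3-5-19-19-45-30-11-11-3-18-25 4-20-4-14-7-4-12-1-14-4 4-7 1-12-3z"/><path data-sink="27 131" data-exterior="0" d="M94 16l-63 1-2 20-10 12 0 36-3 1 0 63 9 2 22 13 42 9 49 27 7 0 14-9 14-15 20-5 2-2 1-14 5-10 8-8-19-9-11-3-12 2-8-3-13-15-16-8-11-1-8-4-10-12-7-3-22-22-1-5 6-17 16-18z"/>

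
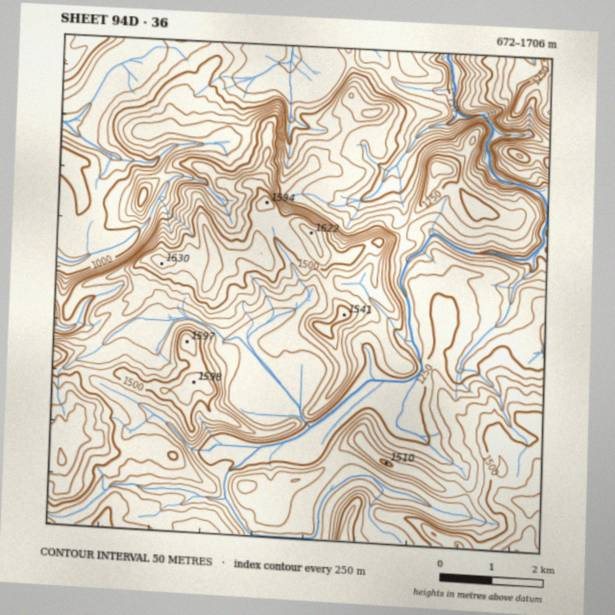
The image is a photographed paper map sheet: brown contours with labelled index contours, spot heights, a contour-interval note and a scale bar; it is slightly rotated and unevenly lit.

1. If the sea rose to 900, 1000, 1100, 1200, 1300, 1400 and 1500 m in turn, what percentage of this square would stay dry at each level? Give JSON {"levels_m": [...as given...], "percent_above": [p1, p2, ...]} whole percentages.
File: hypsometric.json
{"levels_m": [900, 1000, 1100, 1200, 1300, 1400, 1500], "percent_above": [93, 84, 75, 63, 45, 27, 12]}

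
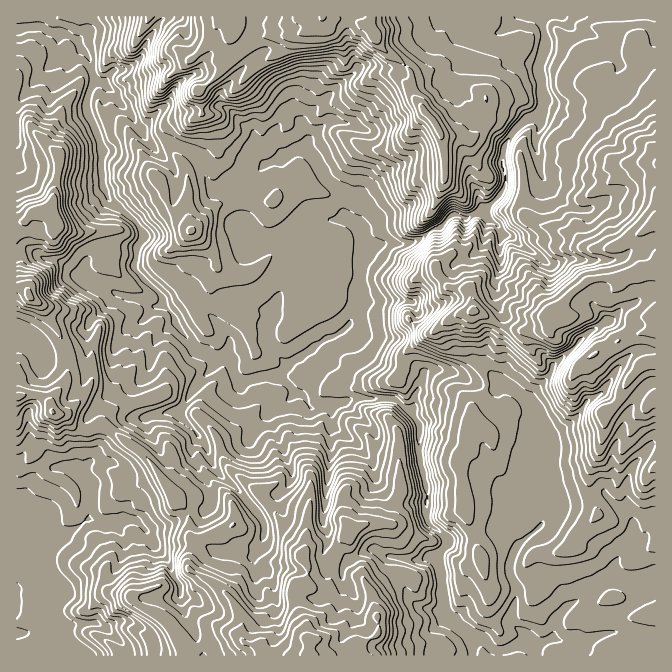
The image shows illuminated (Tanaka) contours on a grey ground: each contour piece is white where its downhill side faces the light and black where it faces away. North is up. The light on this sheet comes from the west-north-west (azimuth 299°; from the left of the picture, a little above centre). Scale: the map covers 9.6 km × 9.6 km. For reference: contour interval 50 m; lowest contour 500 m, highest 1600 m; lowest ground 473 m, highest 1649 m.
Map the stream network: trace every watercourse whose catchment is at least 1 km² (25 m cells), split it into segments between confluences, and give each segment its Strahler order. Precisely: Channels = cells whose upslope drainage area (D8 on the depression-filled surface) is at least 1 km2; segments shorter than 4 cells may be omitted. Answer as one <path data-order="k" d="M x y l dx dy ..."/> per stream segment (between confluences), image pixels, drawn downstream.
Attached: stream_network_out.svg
<path data-order="2" d="M514 647l-2 1-5 0-2 2-10 0-3-2-2-3-13-11-7 0-22-22 0-2-3-3 0-3-3-4"/><path data-order="1" d="M55 627l-3 0-2 1-6 0-2 2-7 0-1 2-7 0-2 2-8 0"/><path data-order="1" d="M442 607l0-7"/><path data-order="2" d="M442 600l0-50"/><path data-order="1" d="M180 592l0-5-1-2 0-3-5-5 0-3-2-2 0-4-3-6-14-14 0-3-5-7-1-4-14-14-13 0-7 4-11 0-2-2-7 0-1-2-9 0"/><path data-order="1" d="M255 564l-1-2 0-5 3-3 0-4 7-12 0-4 1-2 0-7-3-7-20-23 0-2-28-26-4-7-1-8-2-2 0-3-7-9 0-1-1 0 0-4-19-18 0-7 7-6 2-5 6-9 0-1 5-5 0-2 14-13 1-4 0-3-1-2"/><path data-order="1" d="M350 560l4-2 4-4 4-2 3 0 2-2 10 0 7 5 4 0 2 2 8 0 2 1 10 0 2 2 10 0 2-2 6 0 2-1 3 0 7-7"/><path data-order="2" d="M442 550l3-3 0-10-8-9-5-1-5-7 0-35-3-7 0-8-4-5 0-10-2-2 0-31-14-15"/><path data-order="2" d="M85 520l-8 8-9 4-3 3-3 0-14 7-31 32 0 36"/><path data-order="1" d="M632 520l0 14-7 8 0 6-1 4-9 10 0 13-3 3-7 0-10 10-6 4-7 6-5 2-3 4-7 3-8 8-2 3 0 4-2 2 0 8-1 2 0 4-4 0-8 6-14 0-3 3-11 0"/><path data-order="1" d="M328 477l0-14 2-1 0-5 2-2 0-8-2-2 0-18 2-2"/><path data-order="1" d="M80 473l8 12 0 8 2 2 0 12-2 1 0 9-3 3"/><path data-order="2" d="M542 435l-2 2 0 5-8 13-2 8-2 2 0 13 2 2 0 3 4 7 8 8 3 7 2 9-2 1 0 3-3 7-2 0-25 25-3 7 0 3-2 2 0 13 7 12 0 11-3 7 0 5-4 7 0 5 15 13 0 2-7 7-1 0-3 3"/><path data-order="1" d="M340 430l-5-2-3-3"/><path data-order="1" d="M565 428l-1 0-4 4-6 3-12 0"/><path data-order="2" d="M332 425l0-18-5 0-2-2"/><path data-order="1" d="M275 408l7-5 2 0 8-8 0-7"/><path data-order="2" d="M404 407l-7-7-3-2-42 0-10 5-12 0-2 2-3 0"/><path data-order="3" d="M325 405l-7 3-6 0-4-3-3-7-5-5-3 0-5-5"/><path data-order="2" d="M530 402l7 8 0 3 3 7 2 15"/><path data-order="1" d="M517 390l13 12"/><path data-order="3" d="M292 388l-10-10-10 0-2-1-3 0"/><path data-order="4" d="M267 377l-9 0-1 1-5 0-2 2-10 0-6-7 0-6-2-2 0-5-3-3-15 1"/><path data-order="1" d="M424 375l0 3-4 5 0 4-5 6 0 14-11 0"/><path data-order="4" d="M285 368l-5 5-8 0-5 4"/><path data-order="4" d="M214 358l-5-5-4-1-5 0-11-12 0-2-17-16 0-9-12-13"/><path data-order="1" d="M605 322l-5 5-8 3-8 8-2 0-2 4-11 11-2 0-10 10-2 0-3 4 0 5-3 3 0 2-17 16-2 4 0 5"/><path data-order="2" d="M155 307l4 0 1-4 0-3"/><path data-order="1" d="M275 302l0 1-3 4 0 11-5 5 0 17 5 7 0 1 5 5 0 2 8 8 0 5"/><path data-order="4" d="M160 300l0-7-5-5-1 0-19-18 2-15 3-7 0-20-2-3-11-12-2 0-7-6-1 0-9-9-3-6 0-4-3-1 0-32-2-2 0-13-5-10 0-3-1-4-6-5 0-25 2-1 2-9 2-1 0-7"/><path data-order="1" d="M88 282l9 5 3 0 2 1 5 0 8 5 3 0 7 4 9 0 1 1 5 0 2 2 3 0 5 5 5 2"/><path data-order="4" d="M364 260l-4 3 0 29-3 5 0 11-5 9 0 3-2 3-13 12-3 2-7 0-7 6-2 0-4 5-7 4-5 5-4 0-3 3-7 3 0 2-3 3"/><path data-order="1" d="M544 260l-10-8-14-7-8-8-4-2-4 0-2-2"/><path data-order="1" d="M500 247l0-7 2-2 0-5"/><path data-order="1" d="M268 240l4-2 3 0 3-3 19-8 3-4 4-1 3 0 1-2 4 0 2-2 14 0 2 2 17 0"/><path data-order="2" d="M502 233l-4-8-1 0-5-5-2 0-6-7-6 0"/><path data-order="3" d="M347 220l8 3 5 5 2 4 0 5 2 1 0 22"/><path data-order="3" d="M478 213l-3 0-5 4-18 0-5 5-3 0-10 8-2 0-7 7-10 5-3 0-2 1-28 0-2 2-10 0-2 8-4 7"/><path data-order="1" d="M587 210l-8 0-10-5-7-7-2 0-13-13-7-13 0-7-1-2 0-10-2-1 0-5-2-2 0-5 2-2 0-3 3-7 0-8-12 0"/><path data-order="1" d="M245 182l7-4 15-15"/><path data-order="2" d="M267 163l3-1 4 0 1-2 5 0 14-10 4 0 2-2 5 0 2 2"/><path data-order="1" d="M257 155l8 8 2 0"/><path data-order="3" d="M307 150l8 8 5 10 4 4 0 3 3 3 0 2 17 13 0 24 3 3"/><path data-order="2" d="M307 143l0 7"/><path data-order="1" d="M304 127l1 3 0 3 2 2 0 8"/><path data-order="1" d="M137 125l-5-10-14-13-3-9-10-10-5-1-6-7"/><path data-order="1" d="M328 122l-21 21"/><path data-order="2" d="M528 120l-6 3-10 10 0 2-4 3-3 7 0 3-1 2 0 17 1 1 0 19-3 6-14 14-3 0-7 6"/><path data-order="4" d="M94 75l-2-3 0-7-2-2 0-3-2-3-3-4 0-1-10-10 0-2-3-3-5-2-3-3-10 0"/><path data-order="1" d="M50 65l7-7 0-13 1-2 0-6-4-5"/><path data-order="1" d="M602 40l-7-5-3 0-5-3-3 0-2-2-5 0-3-2-10-10-4-1-13 0-3 3 0 8"/><path data-order="4" d="M54 32l-4-2-3 0-3-3-19 0-1 1-7 0"/><path data-order="1" d="M474 28l1 2 3 0 2 2 5 0 2 1 11 0 17-16 15 0 4 1 10 10"/><path data-order="2" d="M544 28l0 4 1 1 0 9-1 1 0 7-2 2 2 3-2 2-2 8-1 2 0 5 3 3 0 30-2 3-12 12"/>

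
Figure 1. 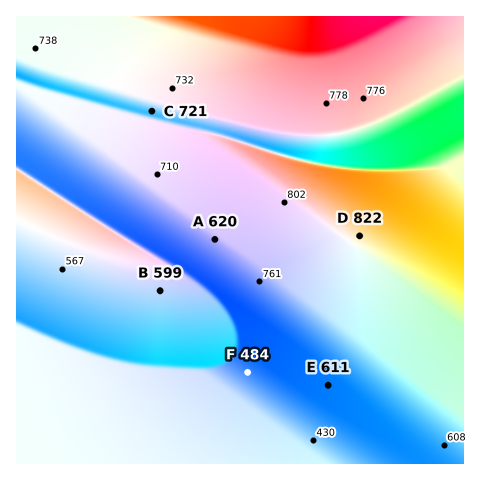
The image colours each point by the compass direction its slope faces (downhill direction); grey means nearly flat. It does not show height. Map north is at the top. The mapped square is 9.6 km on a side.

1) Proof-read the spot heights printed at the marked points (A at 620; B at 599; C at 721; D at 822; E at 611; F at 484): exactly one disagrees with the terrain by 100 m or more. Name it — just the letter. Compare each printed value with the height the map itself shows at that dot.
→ A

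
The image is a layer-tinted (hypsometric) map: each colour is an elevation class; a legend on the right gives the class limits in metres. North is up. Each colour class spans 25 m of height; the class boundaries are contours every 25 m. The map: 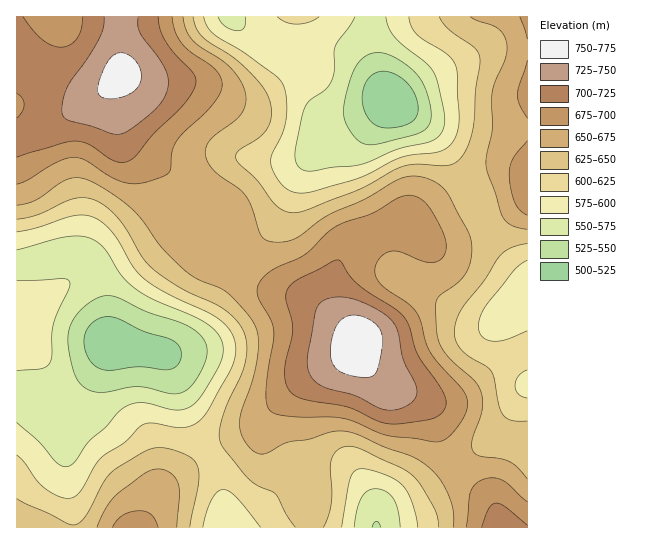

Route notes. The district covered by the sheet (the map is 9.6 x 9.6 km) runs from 500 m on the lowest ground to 765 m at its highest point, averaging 635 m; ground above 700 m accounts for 13.1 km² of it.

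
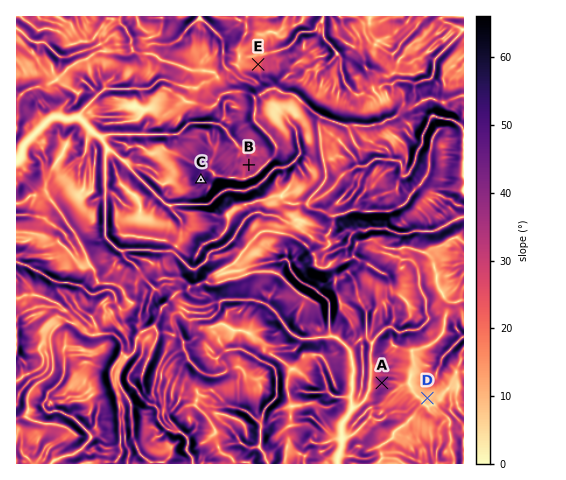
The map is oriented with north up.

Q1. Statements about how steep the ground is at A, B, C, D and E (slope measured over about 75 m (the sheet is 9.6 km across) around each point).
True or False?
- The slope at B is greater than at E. True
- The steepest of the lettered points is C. True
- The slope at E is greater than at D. True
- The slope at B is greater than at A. False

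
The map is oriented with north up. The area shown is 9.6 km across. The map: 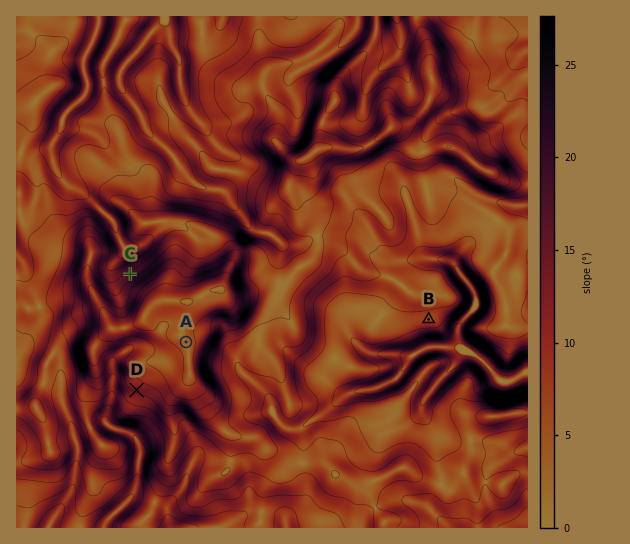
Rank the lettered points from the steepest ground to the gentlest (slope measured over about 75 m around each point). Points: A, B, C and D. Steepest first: C D B A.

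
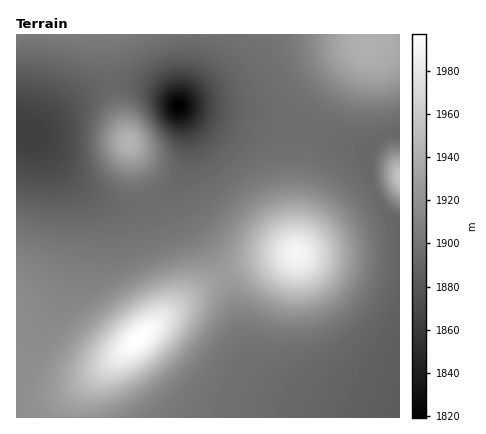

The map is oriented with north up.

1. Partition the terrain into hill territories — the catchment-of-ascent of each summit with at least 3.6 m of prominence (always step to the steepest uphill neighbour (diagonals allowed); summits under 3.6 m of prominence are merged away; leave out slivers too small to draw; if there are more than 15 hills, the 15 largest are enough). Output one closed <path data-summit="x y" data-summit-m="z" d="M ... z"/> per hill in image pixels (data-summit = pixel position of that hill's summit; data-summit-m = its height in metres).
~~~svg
<path data-summit="138 338" data-summit-m="1997" d="M22 131l-6 1 0 286 363 0-83-27-28-16-14-13-9-16-12-46-8-22-43-74-2-18 4-17-7 15-17 14-18 7-26-1-22-8-16-11-40-45z"/><path data-summit="296 254" data-summit-m="1990" d="M180 106l-2 0 10 34-1 24-7 22 1 14 6 14 24 38 14 26 8 22 9 38 9 20 17 17 28 16 78 26 26 1 0-194-13-10-12-18-6-20 0-18 2-6-81-28z"/><path data-summit="366 42" data-summit-m="1942" d="M400 34l-204 0-2 24-15 48 111 18 80 28 4-8 10-9 16-3z"/><path data-summit="128 142" data-summit-m="1945" d="M130 83l-16 1-20 6-22 14-32 25-12 5 10 6 24 28 28 25 26 11 26 1 18-7 17-14 9-18 2-24-10-36-14-12-12-6z"/><path data-summit="16 34" data-summit-m="1907" d="M196 34l-180 0 0 96 10 3 8-1 12-7 32-26 16-9 20-6 16-1 22 5 12 6 14 12 16-48z"/><path data-summit="400 178" data-summit-m="1956" d="M400 133l-10 0-8 4-8 7-5 14 0 18 6 20 12 18 13 9z"/>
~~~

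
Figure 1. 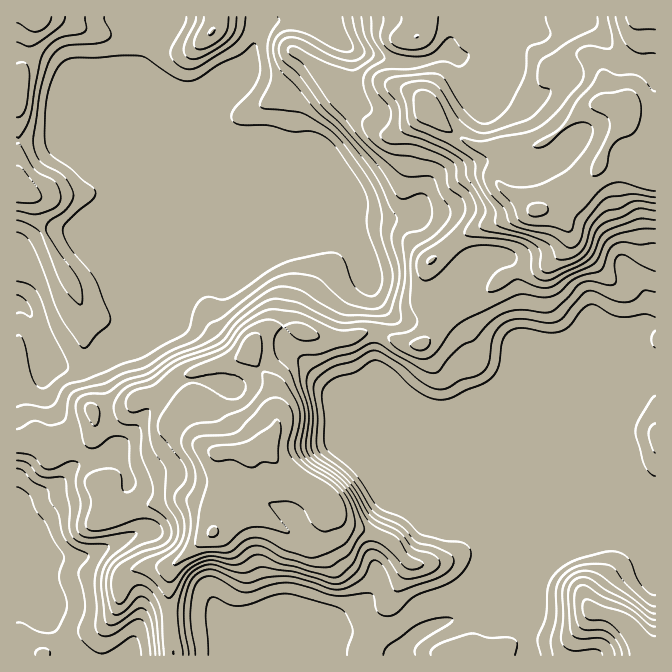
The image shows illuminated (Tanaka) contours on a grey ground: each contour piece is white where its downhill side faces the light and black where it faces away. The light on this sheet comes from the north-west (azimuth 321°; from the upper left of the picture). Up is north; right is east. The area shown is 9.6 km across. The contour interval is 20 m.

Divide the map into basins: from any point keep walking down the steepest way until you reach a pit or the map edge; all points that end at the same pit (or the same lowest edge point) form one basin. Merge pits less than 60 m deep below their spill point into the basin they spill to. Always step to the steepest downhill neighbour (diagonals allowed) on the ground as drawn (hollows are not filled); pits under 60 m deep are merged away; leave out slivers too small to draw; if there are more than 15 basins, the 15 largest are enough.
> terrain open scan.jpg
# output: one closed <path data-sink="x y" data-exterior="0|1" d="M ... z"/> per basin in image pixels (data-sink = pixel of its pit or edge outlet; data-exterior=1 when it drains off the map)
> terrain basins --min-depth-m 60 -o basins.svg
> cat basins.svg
<path data-sink="17 303" data-exterior="1" d="M422 16l-384 1-10 23-4 22-8 21 1 360 17-2 16 12 12-5 18-4 7-3 7-9 0-19 28-4 8-3 14-10 18-5 8 0 15 12 10 0-2-11 0-19 2-2 49-15 5-6 4-8 11-11 11-5 19 2 24 10 10 1 24-1 10-5 16 0 24 10 20 1 25-28 43-27 14-11 11-5 27-5 21-16 6-12 0-10-10-14-16-8 16-12 16-5 13-9 10-14 10-25 15-20 5-13-6-4-8-2-24 2-15 10-23 22-20 10-18 1-2-1-37-2-33-22-16-19 0-10 8-20 0-7-10-25-6-6 5-10z"/><path data-sink="398 655" data-exterior="1" d="M610 163l-10 0-6 10-12 15-23 8-16 12 16 8 10 14 0 10-12 18-15 10-27 5-11 5-14 11-43 27-25 28-20-1-24-10-16 0-10 5-24 1-43-13-15 2-6 3-11 11-2 13 20 27 5 13 0 33-8 14 0 6 14 20 43 26 3 6-11 14-12 5-13 12-5 0-23-13-12-4-28-1-5 2-5 15-39 33-6 11 0 50 5 32 468 0 2-5 12 1 0-474-14-4-12-6z"/><path data-sink="17 594" data-exterior="1" d="M250 348l-6 8-7 3-43 13-1 1 0 19 2 11-10 0-15-12-8 0-18 5-14 10-8 3-28 4 0 19-7 9-7 3-18 4-12 5-16-12-18 2 1 213 155 0 1-11-4-21 0-50 2-6 4-5 39-33 6-16 4-1 28 1 12 4 23 13 5 0 13-12 12-5 6-6 5-8-2-5-44-27-14-20 0-6 8-14 0-33-5-13-18-24z"/>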